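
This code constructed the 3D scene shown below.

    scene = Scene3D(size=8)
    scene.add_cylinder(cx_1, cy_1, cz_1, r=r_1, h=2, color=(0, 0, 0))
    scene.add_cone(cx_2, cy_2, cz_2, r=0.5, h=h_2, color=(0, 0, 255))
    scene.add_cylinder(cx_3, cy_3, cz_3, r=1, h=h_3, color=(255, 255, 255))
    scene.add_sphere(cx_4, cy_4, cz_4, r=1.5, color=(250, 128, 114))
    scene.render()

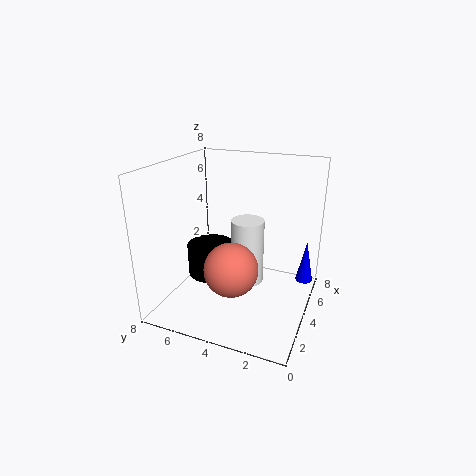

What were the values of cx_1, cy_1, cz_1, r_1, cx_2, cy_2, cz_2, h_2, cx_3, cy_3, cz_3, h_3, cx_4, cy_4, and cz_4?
cx_1 = 5.5
cy_1 = 6.5
cz_1 = 0.5
r_1 = 1.5
cx_2 = 6
cy_2 = 0.5
cz_2 = 1
h_2 = 2.5
cx_3 = 5.5
cy_3 = 4
cz_3 = 0.5
h_3 = 4
cx_4 = 3
cy_4 = 4
cz_4 = 2.5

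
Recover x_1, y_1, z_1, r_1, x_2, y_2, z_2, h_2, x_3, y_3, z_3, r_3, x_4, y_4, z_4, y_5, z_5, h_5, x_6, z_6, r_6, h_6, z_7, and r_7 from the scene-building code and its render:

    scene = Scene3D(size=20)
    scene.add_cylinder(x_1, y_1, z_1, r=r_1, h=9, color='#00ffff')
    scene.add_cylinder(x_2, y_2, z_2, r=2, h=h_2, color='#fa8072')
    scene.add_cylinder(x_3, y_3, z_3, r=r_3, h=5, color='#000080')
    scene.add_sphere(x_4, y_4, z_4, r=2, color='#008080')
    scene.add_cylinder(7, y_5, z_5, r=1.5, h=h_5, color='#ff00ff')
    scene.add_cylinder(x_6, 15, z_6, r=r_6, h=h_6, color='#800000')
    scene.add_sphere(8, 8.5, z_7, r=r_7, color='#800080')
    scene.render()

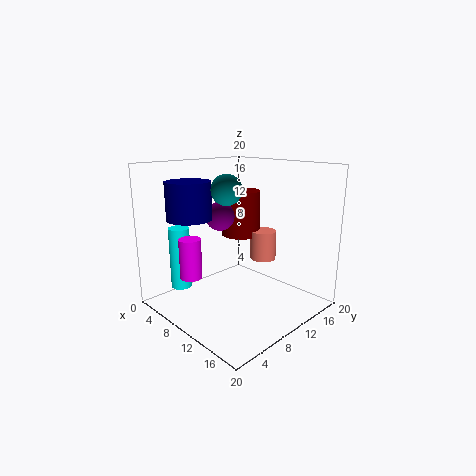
x_1 = 3
y_1 = 5
z_1 = 2
r_1 = 1.5
x_2 = 9
y_2 = 16.5
z_2 = 5
h_2 = 4.5
x_3 = 6.5
y_3 = 4.5
z_3 = 13
r_3 = 3
x_4 = 10.5
y_4 = 7.5
z_4 = 17
y_5 = 4
z_5 = 5
h_5 = 5.5
x_6 = 5.5
z_6 = 8.5
r_6 = 3
h_6 = 7
z_7 = 13
r_7 = 2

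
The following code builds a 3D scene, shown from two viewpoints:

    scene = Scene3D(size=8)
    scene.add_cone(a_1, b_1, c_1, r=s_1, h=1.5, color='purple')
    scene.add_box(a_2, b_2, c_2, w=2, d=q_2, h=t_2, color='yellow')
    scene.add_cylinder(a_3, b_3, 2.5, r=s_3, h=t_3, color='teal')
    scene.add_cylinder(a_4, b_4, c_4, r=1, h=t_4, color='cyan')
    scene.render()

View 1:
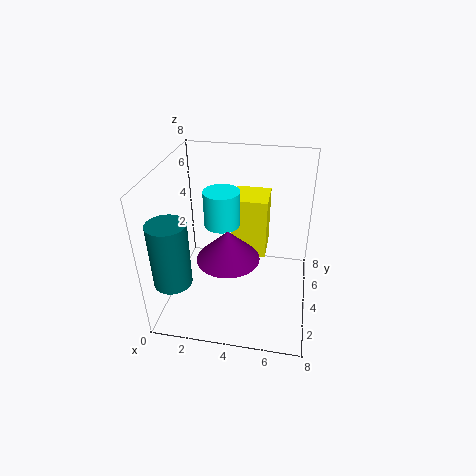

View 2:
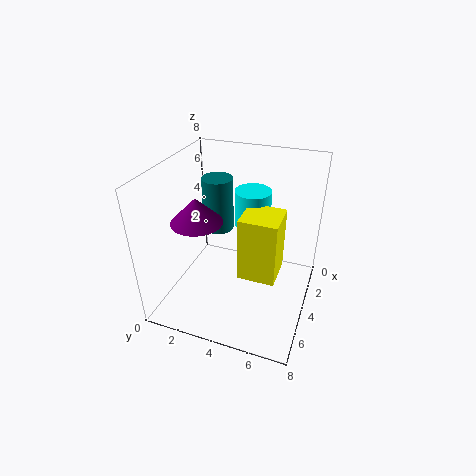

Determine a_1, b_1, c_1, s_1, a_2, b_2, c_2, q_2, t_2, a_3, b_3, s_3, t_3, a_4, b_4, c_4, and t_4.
a_1 = 4, b_1 = 1.5, c_1 = 4.5, s_1 = 1.5, a_2 = 3.5, b_2 = 4.5, c_2 = 2.5, q_2 = 2, t_2 = 3.5, a_3 = 1, b_3 = 1.5, s_3 = 1, t_3 = 3.5, a_4 = 3, b_4 = 4.5, c_4 = 4.5, t_4 = 2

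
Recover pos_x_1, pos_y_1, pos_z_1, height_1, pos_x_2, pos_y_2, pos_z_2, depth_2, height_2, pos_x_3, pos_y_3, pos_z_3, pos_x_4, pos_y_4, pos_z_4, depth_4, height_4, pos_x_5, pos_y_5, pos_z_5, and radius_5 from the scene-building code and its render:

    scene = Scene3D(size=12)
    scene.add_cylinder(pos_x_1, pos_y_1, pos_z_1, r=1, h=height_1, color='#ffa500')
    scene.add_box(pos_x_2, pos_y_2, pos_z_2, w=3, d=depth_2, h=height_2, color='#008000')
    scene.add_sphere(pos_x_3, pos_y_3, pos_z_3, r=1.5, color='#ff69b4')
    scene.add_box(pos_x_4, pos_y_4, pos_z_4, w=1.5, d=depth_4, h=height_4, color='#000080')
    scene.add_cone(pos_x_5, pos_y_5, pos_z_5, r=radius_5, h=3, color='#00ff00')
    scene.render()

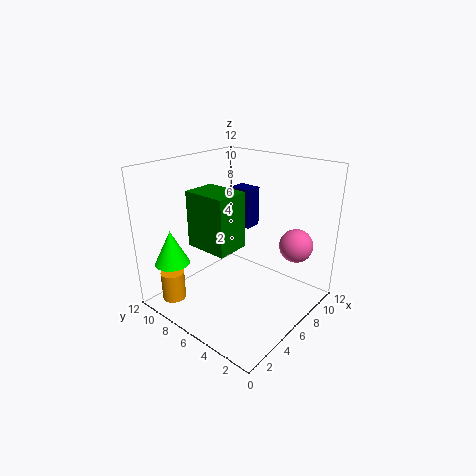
pos_x_1 = 2; pos_y_1 = 10; pos_z_1 = 0.5; height_1 = 2.5; pos_x_2 = 4.5; pos_y_2 = 6.5; pos_z_2 = 4.5; depth_2 = 4; height_2 = 5; pos_x_3 = 10.5; pos_y_3 = 3; pos_z_3 = 4.5; pos_x_4 = 8; pos_y_4 = 6.5; pos_z_4 = 6; depth_4 = 2; height_4 = 3.5; pos_x_5 = 2.5; pos_y_5 = 10.5; pos_z_5 = 3.5; radius_5 = 1.5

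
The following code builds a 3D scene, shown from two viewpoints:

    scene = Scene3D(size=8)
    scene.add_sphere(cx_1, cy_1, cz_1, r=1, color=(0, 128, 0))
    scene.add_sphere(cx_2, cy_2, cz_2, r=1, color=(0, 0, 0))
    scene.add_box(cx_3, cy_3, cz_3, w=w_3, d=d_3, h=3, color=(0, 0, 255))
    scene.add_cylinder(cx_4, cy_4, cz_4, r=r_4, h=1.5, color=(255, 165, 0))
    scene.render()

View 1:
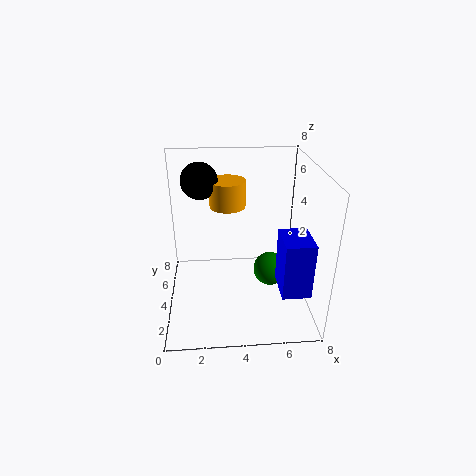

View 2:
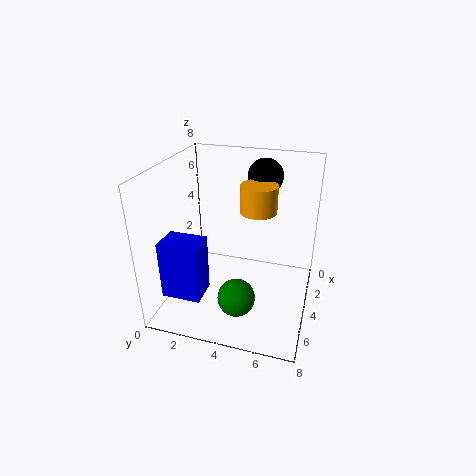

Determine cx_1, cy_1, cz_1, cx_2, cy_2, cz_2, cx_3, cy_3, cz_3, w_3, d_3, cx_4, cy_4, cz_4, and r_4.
cx_1 = 6; cy_1 = 4.5; cz_1 = 1.5; cx_2 = 2; cy_2 = 5; cz_2 = 7; cx_3 = 6; cy_3 = 1; cz_3 = 2; w_3 = 1.5; d_3 = 2; cx_4 = 3.5; cy_4 = 5; cz_4 = 5.5; r_4 = 1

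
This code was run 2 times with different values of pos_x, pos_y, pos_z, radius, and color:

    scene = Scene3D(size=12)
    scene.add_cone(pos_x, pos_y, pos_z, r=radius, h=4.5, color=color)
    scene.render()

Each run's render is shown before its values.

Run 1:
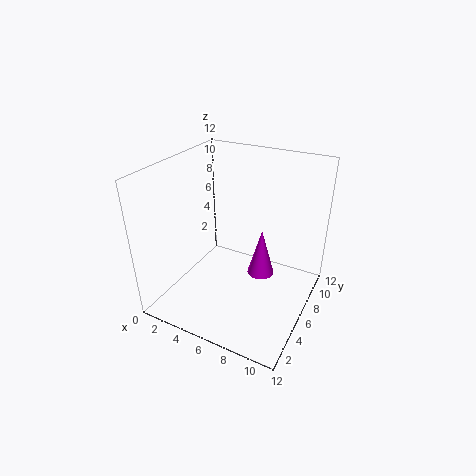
pos_x = 7, pos_y = 8.75, pos_z = 1, radius = 1.25, color = 'magenta'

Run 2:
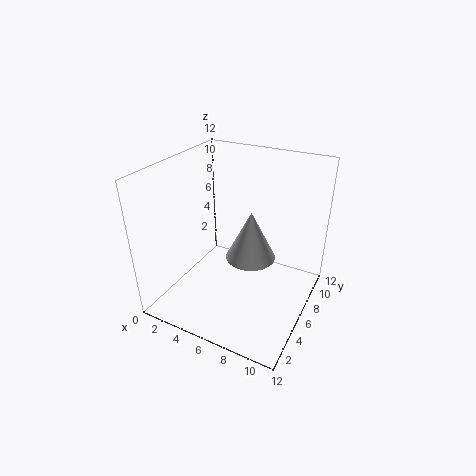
pos_x = 6.25, pos_y = 8, pos_z = 3, radius = 2.25, color = 'lightgray'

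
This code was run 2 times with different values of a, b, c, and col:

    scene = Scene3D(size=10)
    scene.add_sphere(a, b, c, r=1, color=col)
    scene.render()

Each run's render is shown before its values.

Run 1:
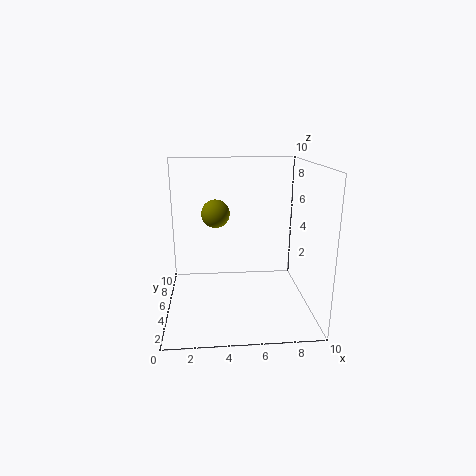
a = 3.5
b = 6
c = 6.5
col = 'olive'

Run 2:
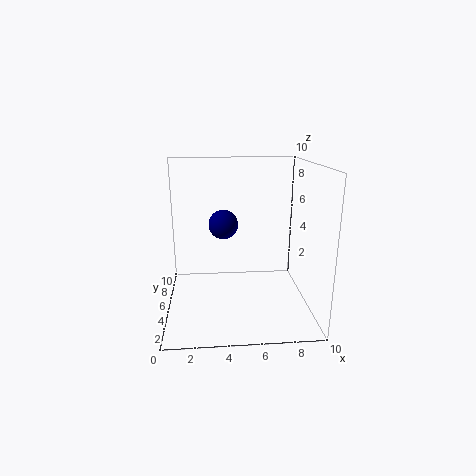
a = 4
b = 5
c = 6
col = 'navy'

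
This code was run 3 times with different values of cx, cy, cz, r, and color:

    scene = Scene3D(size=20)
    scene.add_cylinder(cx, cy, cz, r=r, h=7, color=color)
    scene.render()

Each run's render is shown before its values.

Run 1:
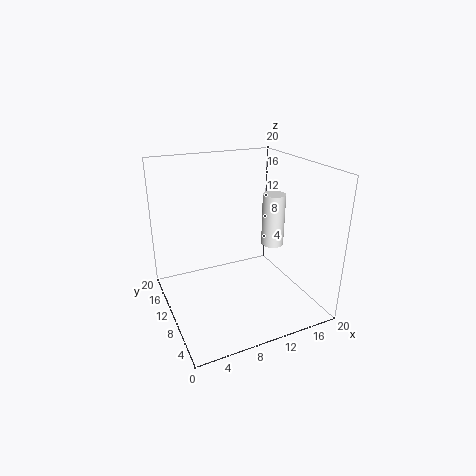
cx = 14
cy = 7.5
cz = 9.5
r = 1.5
color = 'white'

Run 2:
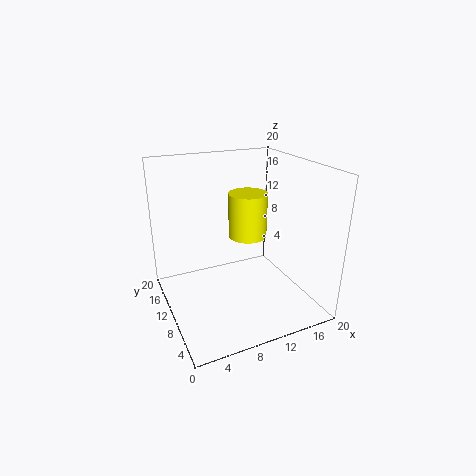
cx = 14
cy = 15
cz = 7.5
r = 3
color = 'yellow'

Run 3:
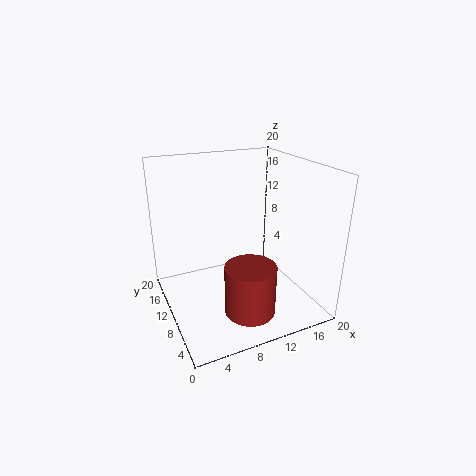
cx = 10
cy = 6
cz = 0.5
r = 3.5
color = 'brown'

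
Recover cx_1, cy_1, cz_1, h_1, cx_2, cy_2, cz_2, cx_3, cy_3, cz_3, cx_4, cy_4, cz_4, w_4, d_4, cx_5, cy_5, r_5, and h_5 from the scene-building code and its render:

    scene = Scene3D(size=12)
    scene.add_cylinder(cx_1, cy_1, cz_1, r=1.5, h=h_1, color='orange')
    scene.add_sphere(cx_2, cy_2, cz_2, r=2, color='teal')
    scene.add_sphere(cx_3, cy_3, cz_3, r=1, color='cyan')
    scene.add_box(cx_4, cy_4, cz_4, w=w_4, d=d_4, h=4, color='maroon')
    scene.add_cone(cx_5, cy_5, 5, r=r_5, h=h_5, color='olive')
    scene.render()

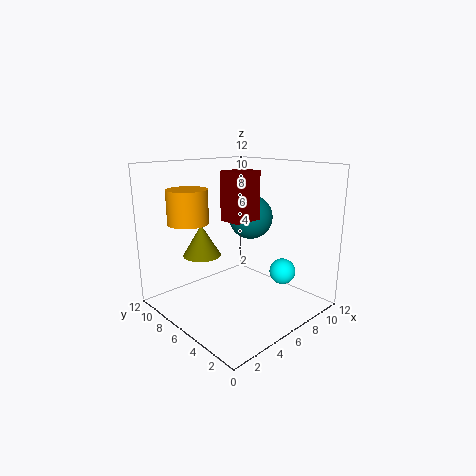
cx_1 = 1.5, cy_1 = 6.5, cz_1 = 8, h_1 = 2.5, cx_2 = 9, cy_2 = 7.5, cz_2 = 7, cx_3 = 7, cy_3 = 2, cz_3 = 4, cx_4 = 5, cy_4 = 5, cz_4 = 7.5, w_4 = 2.5, d_4 = 2, cx_5 = 3, cy_5 = 7, r_5 = 1.5, h_5 = 2.5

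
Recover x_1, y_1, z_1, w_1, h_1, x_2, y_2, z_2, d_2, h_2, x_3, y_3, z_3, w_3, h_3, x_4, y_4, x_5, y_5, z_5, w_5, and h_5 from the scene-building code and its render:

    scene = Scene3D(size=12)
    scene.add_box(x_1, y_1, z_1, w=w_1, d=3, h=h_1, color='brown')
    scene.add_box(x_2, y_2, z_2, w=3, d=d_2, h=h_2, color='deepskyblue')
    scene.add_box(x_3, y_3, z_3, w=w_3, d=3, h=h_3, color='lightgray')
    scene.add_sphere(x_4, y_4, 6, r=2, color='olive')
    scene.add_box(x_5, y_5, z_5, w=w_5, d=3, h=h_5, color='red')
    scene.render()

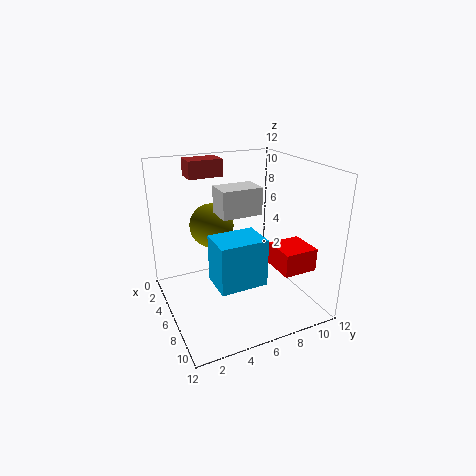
x_1 = 1; y_1 = 3; z_1 = 10.5; w_1 = 2; h_1 = 1.5; x_2 = 5.5; y_2 = 3.5; z_2 = 2.5; d_2 = 4; h_2 = 4; x_3 = 7; y_3 = 3.5; z_3 = 9; w_3 = 2; h_3 = 2; x_4 = 2.5; y_4 = 5; x_5 = 6; y_5 = 9; z_5 = 3; w_5 = 3; h_5 = 2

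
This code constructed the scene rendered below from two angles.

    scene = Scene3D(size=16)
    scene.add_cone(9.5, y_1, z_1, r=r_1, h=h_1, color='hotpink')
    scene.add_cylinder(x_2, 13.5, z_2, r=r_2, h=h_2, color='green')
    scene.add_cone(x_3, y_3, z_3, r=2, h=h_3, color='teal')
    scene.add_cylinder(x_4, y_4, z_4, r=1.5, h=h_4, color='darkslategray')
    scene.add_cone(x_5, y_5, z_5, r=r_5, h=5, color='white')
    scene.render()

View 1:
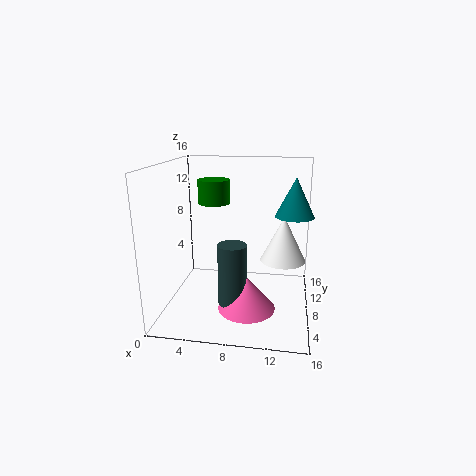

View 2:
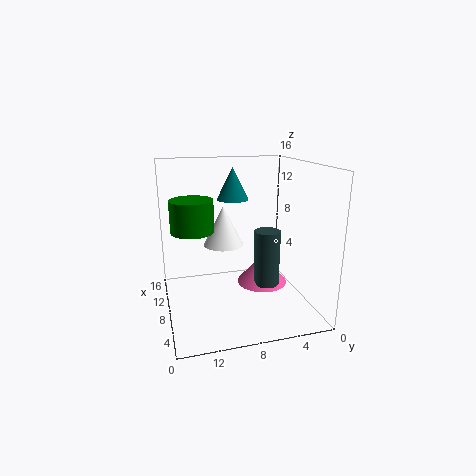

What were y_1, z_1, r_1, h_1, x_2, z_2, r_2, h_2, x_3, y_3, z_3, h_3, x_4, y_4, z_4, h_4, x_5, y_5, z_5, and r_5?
y_1 = 4.5, z_1 = 1.5, r_1 = 3, h_1 = 3.5, x_2 = 4, z_2 = 10.5, r_2 = 2, h_2 = 3, x_3 = 14, y_3 = 7, z_3 = 11, h_3 = 4, x_4 = 8, y_4 = 4.5, z_4 = 2, h_4 = 6.5, x_5 = 13, y_5 = 8.5, z_5 = 5.5, r_5 = 2.5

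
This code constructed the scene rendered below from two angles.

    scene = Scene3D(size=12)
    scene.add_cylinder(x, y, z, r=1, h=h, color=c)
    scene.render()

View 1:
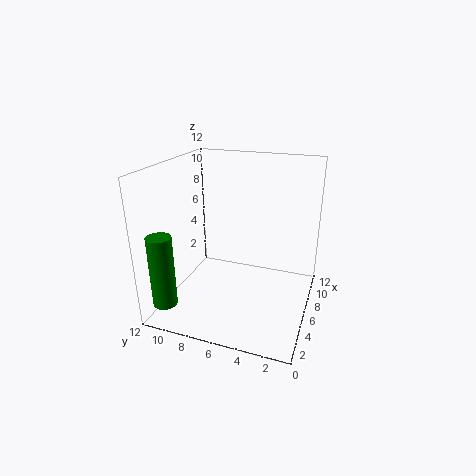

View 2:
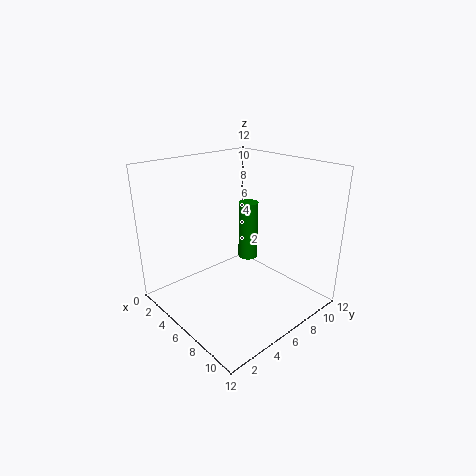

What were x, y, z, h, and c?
x = 2; y = 11; z = 1; h = 6; c = 'green'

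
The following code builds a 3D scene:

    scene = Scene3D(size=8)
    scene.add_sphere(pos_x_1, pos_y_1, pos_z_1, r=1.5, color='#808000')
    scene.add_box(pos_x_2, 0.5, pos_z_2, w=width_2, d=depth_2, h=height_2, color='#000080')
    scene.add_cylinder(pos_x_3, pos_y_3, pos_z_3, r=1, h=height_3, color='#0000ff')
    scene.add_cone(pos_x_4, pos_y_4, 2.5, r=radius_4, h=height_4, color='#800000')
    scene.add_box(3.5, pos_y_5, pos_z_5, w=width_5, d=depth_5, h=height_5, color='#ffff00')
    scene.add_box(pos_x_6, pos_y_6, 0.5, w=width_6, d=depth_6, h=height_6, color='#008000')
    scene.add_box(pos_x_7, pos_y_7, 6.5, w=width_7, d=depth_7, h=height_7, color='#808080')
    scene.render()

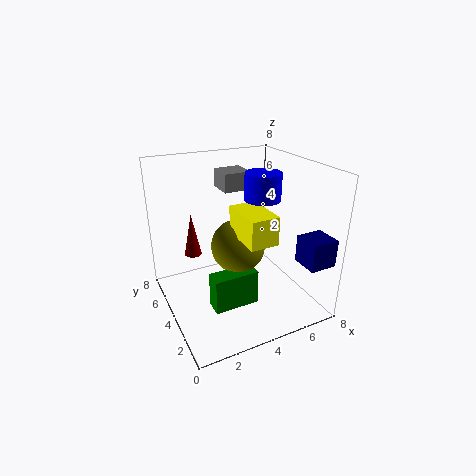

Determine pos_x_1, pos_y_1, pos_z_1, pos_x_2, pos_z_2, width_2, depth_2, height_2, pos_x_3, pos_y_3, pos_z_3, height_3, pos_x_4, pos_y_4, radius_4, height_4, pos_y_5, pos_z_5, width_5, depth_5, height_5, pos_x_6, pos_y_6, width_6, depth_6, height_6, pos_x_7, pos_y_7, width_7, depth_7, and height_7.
pos_x_1 = 4; pos_y_1 = 4; pos_z_1 = 3.5; pos_x_2 = 6.5; pos_z_2 = 3; width_2 = 1.5; depth_2 = 1.5; height_2 = 1.5; pos_x_3 = 5.5; pos_y_3 = 4; pos_z_3 = 6; height_3 = 1.5; pos_x_4 = 2; pos_y_4 = 6; radius_4 = 0.5; height_4 = 2.5; pos_y_5 = 1.5; pos_z_5 = 4.5; width_5 = 1.5; depth_5 = 2.5; height_5 = 1.5; pos_x_6 = 2; pos_y_6 = 2.5; width_6 = 2.5; depth_6 = 1; height_6 = 2; pos_x_7 = 3.5; pos_y_7 = 4.5; width_7 = 1.5; depth_7 = 1.5; height_7 = 1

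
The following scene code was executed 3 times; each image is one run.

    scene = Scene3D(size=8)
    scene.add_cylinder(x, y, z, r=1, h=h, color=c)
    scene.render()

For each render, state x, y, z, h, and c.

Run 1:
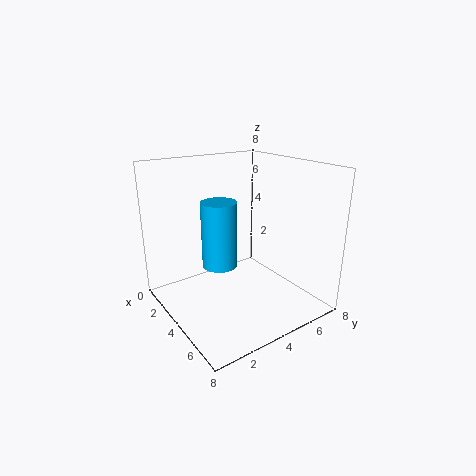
x = 3.25
y = 3.25
z = 2.25
h = 3.75
c = 'deepskyblue'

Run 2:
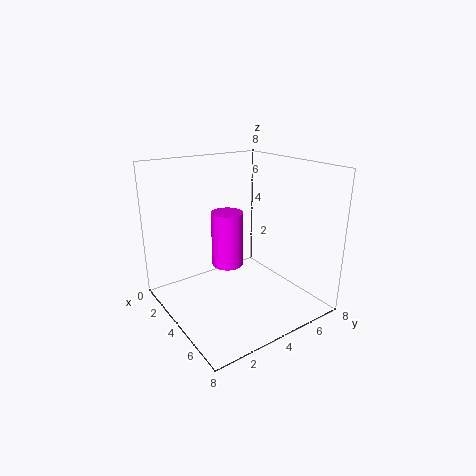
x = 1.75
y = 4.75
z = 1.25
h = 3.5
c = 'magenta'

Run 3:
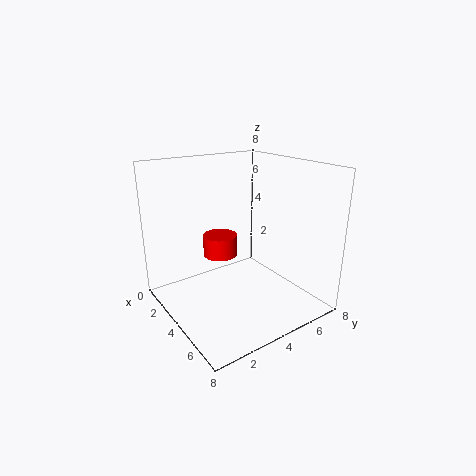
x = 2.5
y = 3.75
z = 2.5
h = 1.25
c = 'red'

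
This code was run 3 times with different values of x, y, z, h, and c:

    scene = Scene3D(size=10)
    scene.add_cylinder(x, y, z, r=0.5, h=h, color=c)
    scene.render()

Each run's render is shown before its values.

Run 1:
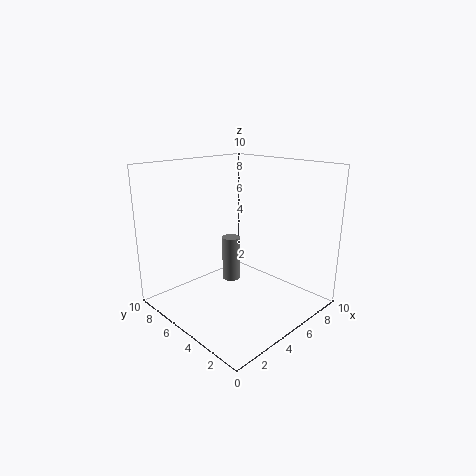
x = 2; y = 2.5; z = 4; h = 2.5; c = 'gray'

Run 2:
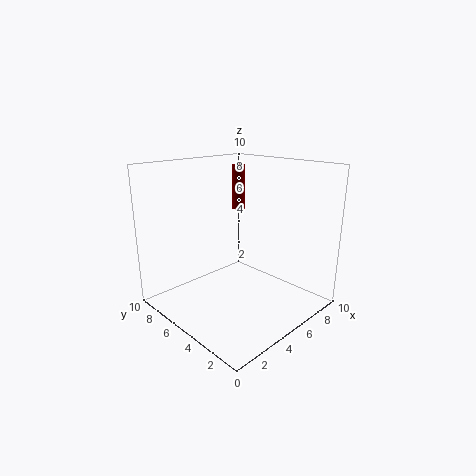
x = 8; y = 8; z = 6; h = 3.5; c = 'maroon'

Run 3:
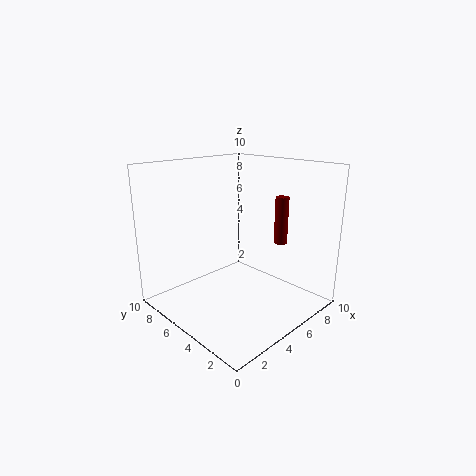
x = 8.5; y = 4; z = 4; h = 3.5; c = 'maroon'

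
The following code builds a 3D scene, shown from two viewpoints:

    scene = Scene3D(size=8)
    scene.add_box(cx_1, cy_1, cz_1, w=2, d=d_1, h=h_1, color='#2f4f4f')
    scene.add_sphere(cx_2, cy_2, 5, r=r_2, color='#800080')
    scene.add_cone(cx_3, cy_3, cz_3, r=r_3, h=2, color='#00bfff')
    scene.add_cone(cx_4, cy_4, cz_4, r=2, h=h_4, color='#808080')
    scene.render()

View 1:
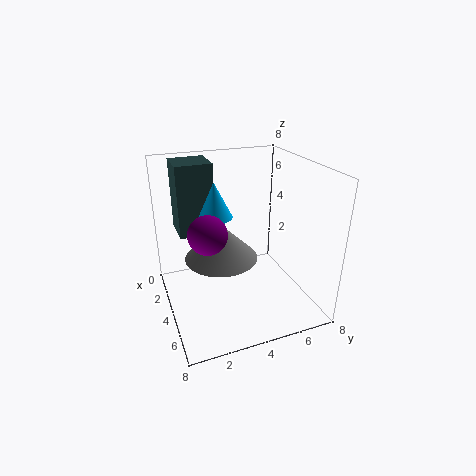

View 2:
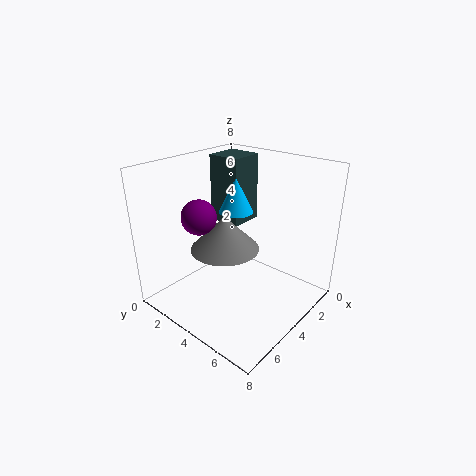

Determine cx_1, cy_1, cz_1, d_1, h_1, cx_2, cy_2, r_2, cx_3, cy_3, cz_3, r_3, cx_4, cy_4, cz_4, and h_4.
cx_1 = 1, cy_1 = 1, cz_1 = 4, d_1 = 2, h_1 = 4, cx_2 = 5, cy_2 = 2, r_2 = 1, cx_3 = 3, cy_3 = 3, cz_3 = 5, r_3 = 1, cx_4 = 4, cy_4 = 3, cz_4 = 3, h_4 = 2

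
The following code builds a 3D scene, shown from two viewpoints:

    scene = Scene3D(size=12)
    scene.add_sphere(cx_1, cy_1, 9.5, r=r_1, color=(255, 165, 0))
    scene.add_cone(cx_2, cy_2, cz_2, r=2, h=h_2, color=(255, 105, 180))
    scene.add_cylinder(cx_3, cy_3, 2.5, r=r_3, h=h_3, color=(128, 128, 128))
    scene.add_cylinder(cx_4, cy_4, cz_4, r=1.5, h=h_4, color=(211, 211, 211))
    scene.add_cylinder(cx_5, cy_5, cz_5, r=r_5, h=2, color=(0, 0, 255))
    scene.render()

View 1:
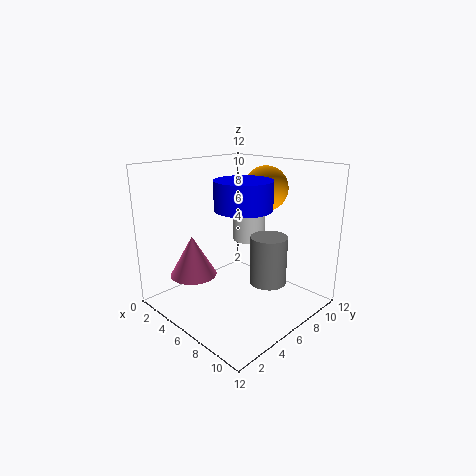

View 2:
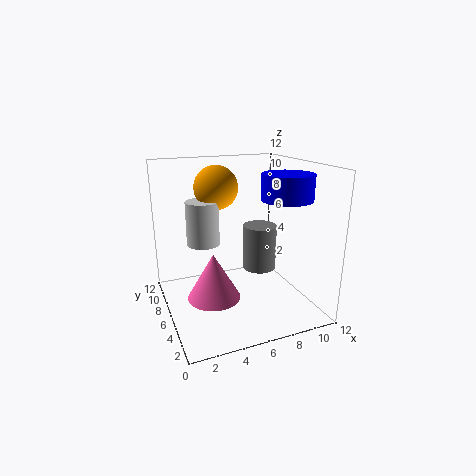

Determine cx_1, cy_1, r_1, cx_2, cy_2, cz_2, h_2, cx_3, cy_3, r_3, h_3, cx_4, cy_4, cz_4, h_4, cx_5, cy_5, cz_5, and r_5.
cx_1 = 5.5
cy_1 = 10
r_1 = 2
cx_2 = 3
cy_2 = 3.5
cz_2 = 2.5
h_2 = 3.5
cx_3 = 8.5
cy_3 = 7
r_3 = 1.5
h_3 = 4
cx_4 = 4
cy_4 = 9.5
cz_4 = 4.5
h_4 = 4
cx_5 = 9
cy_5 = 3.5
cz_5 = 9.5
r_5 = 2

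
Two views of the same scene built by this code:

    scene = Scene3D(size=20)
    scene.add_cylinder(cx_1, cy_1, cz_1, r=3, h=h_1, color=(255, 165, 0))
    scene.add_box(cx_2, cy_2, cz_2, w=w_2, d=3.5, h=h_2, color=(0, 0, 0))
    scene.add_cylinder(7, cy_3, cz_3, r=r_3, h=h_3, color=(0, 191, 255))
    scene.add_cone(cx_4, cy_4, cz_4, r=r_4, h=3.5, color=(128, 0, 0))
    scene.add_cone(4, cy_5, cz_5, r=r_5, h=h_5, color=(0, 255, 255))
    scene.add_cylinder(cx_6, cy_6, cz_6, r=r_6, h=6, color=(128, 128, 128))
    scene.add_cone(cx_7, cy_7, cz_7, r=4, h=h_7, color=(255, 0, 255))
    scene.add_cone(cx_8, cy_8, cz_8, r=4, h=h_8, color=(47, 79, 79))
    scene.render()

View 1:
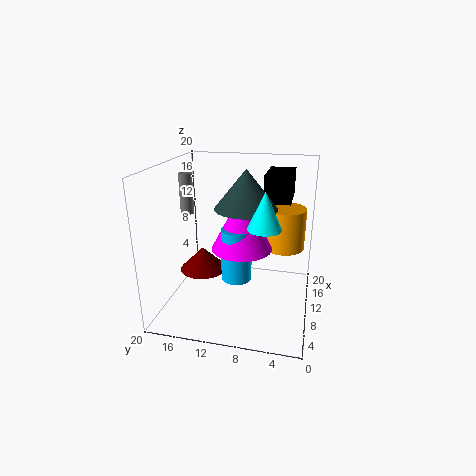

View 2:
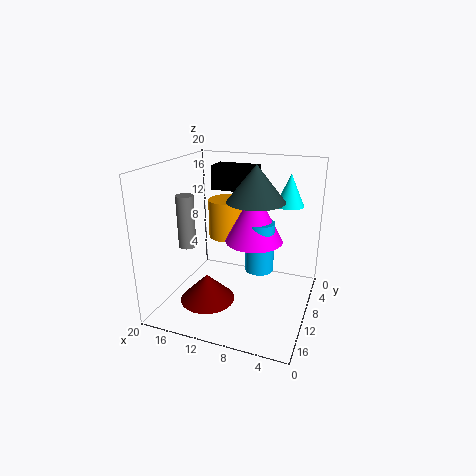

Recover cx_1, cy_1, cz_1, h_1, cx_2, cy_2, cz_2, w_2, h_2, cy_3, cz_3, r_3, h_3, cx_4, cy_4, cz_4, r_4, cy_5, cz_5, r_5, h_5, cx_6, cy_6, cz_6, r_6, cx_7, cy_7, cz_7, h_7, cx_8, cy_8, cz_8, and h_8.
cx_1 = 14, cy_1 = 4, cz_1 = 7.5, h_1 = 6, cx_2 = 9, cy_2 = 3, cz_2 = 15.5, w_2 = 6.5, h_2 = 3.5, cy_3 = 9.5, cz_3 = 5.5, r_3 = 2, h_3 = 7, cx_4 = 12, cy_4 = 16, cz_4 = 3.5, r_4 = 3.5, cy_5 = 5.5, cz_5 = 14, r_5 = 2, h_5 = 4.5, cx_6 = 13, cy_6 = 18.5, cz_6 = 12, r_6 = 1, cx_7 = 8, cy_7 = 9, cz_7 = 9.5, h_7 = 7.5, cx_8 = 8, cy_8 = 8.5, cz_8 = 15, h_8 = 5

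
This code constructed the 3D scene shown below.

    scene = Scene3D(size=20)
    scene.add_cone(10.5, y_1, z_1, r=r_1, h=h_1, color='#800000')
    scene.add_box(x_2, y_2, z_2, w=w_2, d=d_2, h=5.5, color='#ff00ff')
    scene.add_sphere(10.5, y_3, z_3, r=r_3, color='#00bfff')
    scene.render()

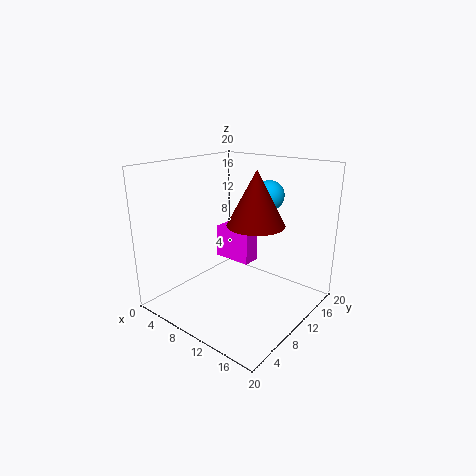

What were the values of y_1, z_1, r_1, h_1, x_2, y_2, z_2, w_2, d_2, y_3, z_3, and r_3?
y_1 = 13.5, z_1 = 11, r_1 = 4.25, h_1 = 8, x_2 = 0.5, y_2 = 16, z_2 = 2.5, w_2 = 6.5, d_2 = 3, y_3 = 16.75, z_3 = 14.75, r_3 = 2.25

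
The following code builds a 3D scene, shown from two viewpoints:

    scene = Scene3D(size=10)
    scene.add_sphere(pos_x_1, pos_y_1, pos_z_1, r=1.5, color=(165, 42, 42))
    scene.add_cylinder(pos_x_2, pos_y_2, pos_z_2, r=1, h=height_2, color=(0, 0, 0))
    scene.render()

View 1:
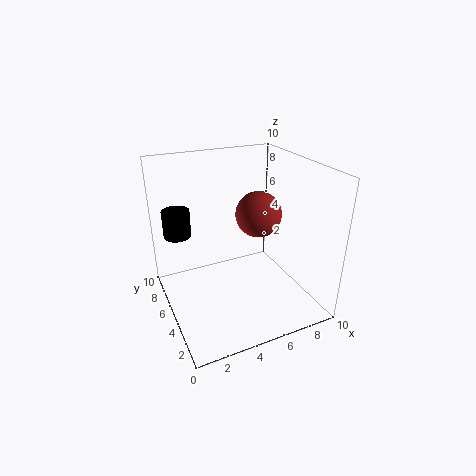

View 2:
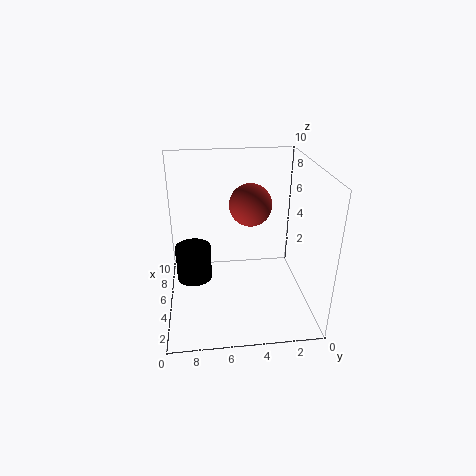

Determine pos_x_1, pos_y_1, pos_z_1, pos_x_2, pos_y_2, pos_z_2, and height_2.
pos_x_1 = 6, pos_y_1 = 4, pos_z_1 = 7, pos_x_2 = 1.5, pos_y_2 = 8, pos_z_2 = 4.5, height_2 = 2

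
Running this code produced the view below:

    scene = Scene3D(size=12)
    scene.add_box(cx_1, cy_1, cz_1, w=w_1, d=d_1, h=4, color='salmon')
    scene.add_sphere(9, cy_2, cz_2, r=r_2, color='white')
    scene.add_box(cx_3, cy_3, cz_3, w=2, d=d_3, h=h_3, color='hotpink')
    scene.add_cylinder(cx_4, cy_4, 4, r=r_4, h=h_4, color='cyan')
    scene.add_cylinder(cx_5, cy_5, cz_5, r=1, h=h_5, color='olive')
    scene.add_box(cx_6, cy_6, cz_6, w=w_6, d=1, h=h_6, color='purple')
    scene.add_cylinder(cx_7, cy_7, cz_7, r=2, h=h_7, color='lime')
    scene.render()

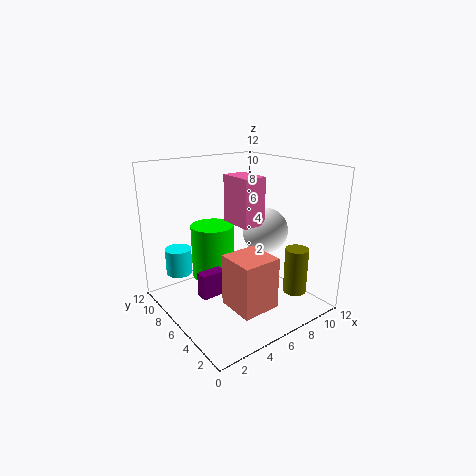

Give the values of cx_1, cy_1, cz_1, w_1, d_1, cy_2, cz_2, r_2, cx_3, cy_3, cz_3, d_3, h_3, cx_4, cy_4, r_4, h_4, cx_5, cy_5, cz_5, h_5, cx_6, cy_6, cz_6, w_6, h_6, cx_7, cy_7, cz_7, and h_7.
cx_1 = 3
cy_1 = 1
cz_1 = 2
w_1 = 3
d_1 = 3
cy_2 = 6
cz_2 = 6
r_2 = 2
cx_3 = 6
cy_3 = 5
cz_3 = 7
d_3 = 3
h_3 = 4
cx_4 = 1
cy_4 = 7
r_4 = 1
h_4 = 2
cx_5 = 10
cy_5 = 3
cz_5 = 1
h_5 = 4
cx_6 = 2
cy_6 = 5
cz_6 = 2
w_6 = 2
h_6 = 2
cx_7 = 6
cy_7 = 10
cz_7 = 1
h_7 = 5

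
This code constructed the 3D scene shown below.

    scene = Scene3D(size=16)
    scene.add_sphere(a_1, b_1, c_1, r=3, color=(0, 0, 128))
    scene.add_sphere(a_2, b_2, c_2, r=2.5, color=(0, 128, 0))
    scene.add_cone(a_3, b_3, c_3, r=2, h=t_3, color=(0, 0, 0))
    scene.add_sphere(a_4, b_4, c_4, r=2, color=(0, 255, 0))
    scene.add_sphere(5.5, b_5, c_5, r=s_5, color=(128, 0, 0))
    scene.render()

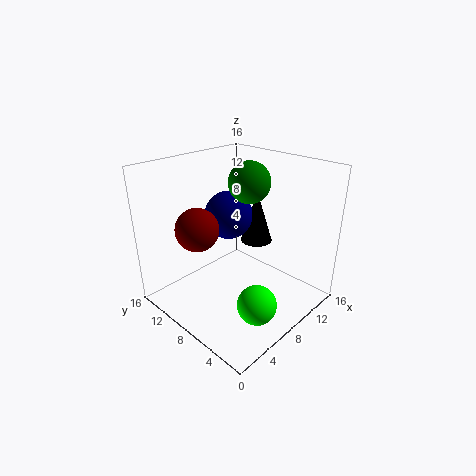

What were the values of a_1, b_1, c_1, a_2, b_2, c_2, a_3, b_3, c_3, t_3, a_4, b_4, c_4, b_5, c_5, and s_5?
a_1 = 11, b_1 = 12.5, c_1 = 8.5, a_2 = 12, b_2 = 10, c_2 = 13, a_3 = 13.5, b_3 = 10, c_3 = 5, t_3 = 6.5, a_4 = 5, b_4 = 2.5, c_4 = 3.5, b_5 = 12, c_5 = 8.5, s_5 = 2.5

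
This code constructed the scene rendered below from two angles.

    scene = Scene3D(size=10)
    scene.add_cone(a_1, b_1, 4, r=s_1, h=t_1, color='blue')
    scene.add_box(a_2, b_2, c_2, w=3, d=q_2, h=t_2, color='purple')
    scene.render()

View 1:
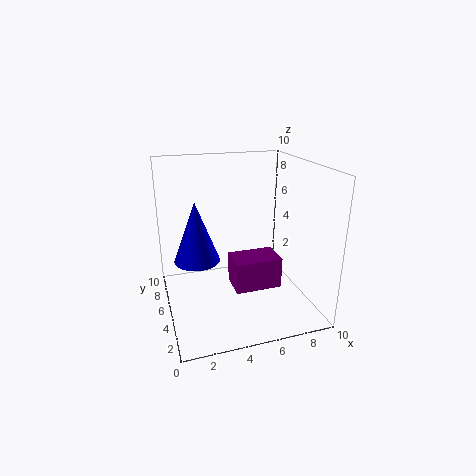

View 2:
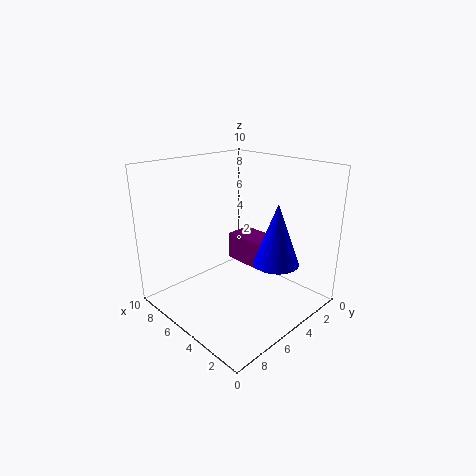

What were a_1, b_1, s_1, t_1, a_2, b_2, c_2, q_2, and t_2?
a_1 = 2; b_1 = 4.5; s_1 = 1.5; t_1 = 4; a_2 = 4; b_2 = 2; c_2 = 2.5; q_2 = 2; t_2 = 2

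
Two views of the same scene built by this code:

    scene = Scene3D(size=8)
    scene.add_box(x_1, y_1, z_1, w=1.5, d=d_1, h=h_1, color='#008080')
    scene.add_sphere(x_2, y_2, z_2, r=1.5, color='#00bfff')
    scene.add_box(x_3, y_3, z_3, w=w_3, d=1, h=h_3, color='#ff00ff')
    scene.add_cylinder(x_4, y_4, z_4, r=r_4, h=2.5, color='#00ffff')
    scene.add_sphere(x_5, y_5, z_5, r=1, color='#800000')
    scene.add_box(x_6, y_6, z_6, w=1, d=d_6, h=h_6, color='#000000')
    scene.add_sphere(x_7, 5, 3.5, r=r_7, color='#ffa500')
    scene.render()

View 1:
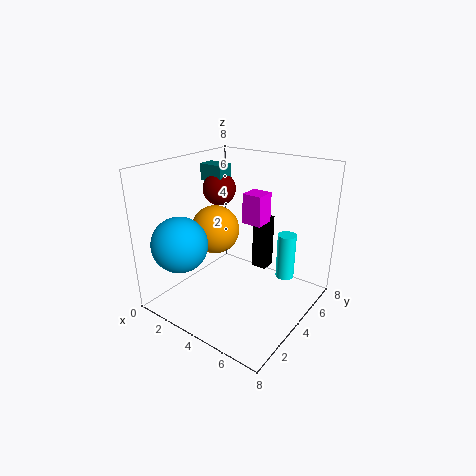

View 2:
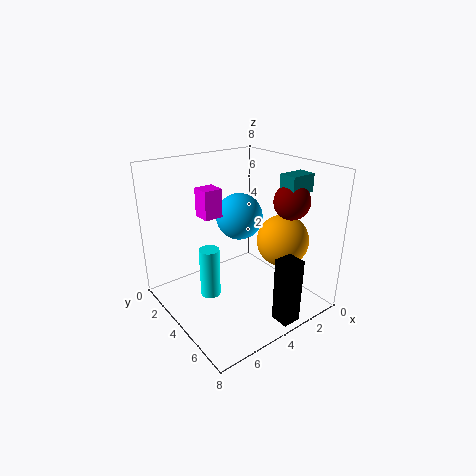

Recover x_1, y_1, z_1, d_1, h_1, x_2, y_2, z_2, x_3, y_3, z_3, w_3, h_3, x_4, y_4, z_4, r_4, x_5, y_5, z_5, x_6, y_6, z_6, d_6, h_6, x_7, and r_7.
x_1 = 0.5
y_1 = 5
z_1 = 6.5
d_1 = 1
h_1 = 1
x_2 = 2
y_2 = 1.5
z_2 = 4
x_3 = 5
y_3 = 3
z_3 = 5.5
w_3 = 1
h_3 = 1.5
x_4 = 6.5
y_4 = 5
z_4 = 2
r_4 = 0.5
x_5 = 1.5
y_5 = 5.5
z_5 = 6
x_6 = 3
y_6 = 7
z_6 = 0.5
d_6 = 1
h_6 = 3.5
x_7 = 1.5
r_7 = 1.5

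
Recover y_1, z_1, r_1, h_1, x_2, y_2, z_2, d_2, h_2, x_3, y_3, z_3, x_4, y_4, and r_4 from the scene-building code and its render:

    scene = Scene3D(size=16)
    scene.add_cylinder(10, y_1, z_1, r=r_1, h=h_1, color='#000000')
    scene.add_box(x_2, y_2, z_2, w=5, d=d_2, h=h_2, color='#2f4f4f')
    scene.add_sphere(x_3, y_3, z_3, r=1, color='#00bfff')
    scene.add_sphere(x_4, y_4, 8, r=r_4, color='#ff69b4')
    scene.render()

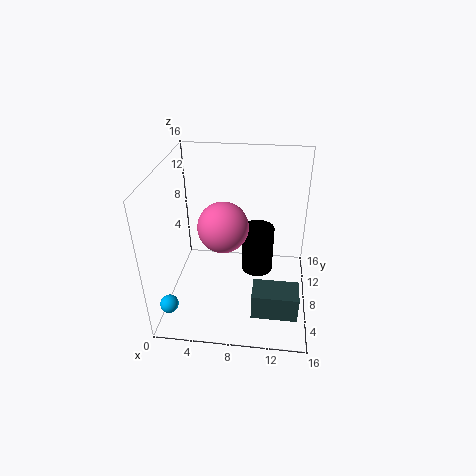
y_1 = 12
z_1 = 1
r_1 = 2
h_1 = 6
x_2 = 10
y_2 = 3
z_2 = 1
d_2 = 3
h_2 = 3
x_3 = 1
y_3 = 3
z_3 = 2
x_4 = 6
y_4 = 10
r_4 = 3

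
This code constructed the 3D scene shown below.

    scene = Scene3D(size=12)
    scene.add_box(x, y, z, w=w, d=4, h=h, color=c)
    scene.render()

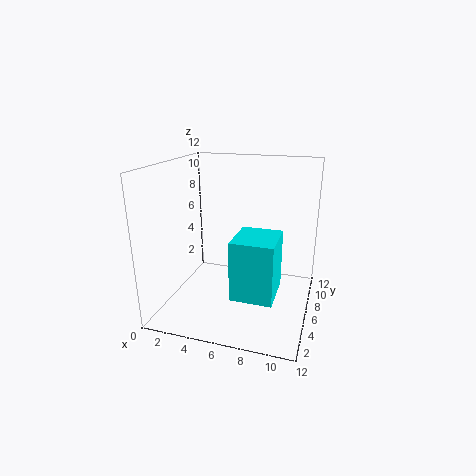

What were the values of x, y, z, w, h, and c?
x = 6
y = 3.5
z = 1.5
w = 3.5
h = 5
c = 'cyan'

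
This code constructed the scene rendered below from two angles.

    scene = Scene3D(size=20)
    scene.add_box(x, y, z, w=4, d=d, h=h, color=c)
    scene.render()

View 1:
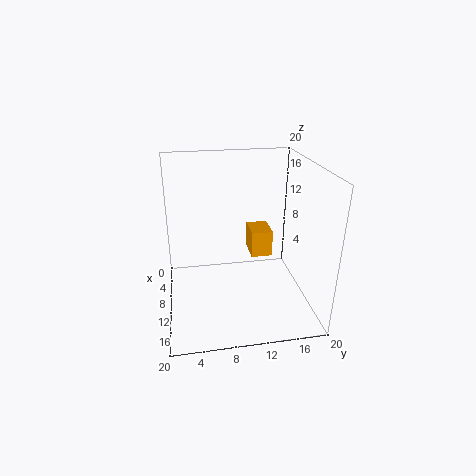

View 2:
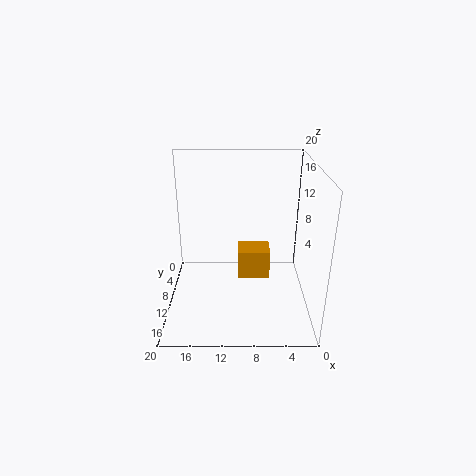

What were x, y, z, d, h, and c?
x = 6; y = 12; z = 6.75; d = 3; h = 3.75; c = 'orange'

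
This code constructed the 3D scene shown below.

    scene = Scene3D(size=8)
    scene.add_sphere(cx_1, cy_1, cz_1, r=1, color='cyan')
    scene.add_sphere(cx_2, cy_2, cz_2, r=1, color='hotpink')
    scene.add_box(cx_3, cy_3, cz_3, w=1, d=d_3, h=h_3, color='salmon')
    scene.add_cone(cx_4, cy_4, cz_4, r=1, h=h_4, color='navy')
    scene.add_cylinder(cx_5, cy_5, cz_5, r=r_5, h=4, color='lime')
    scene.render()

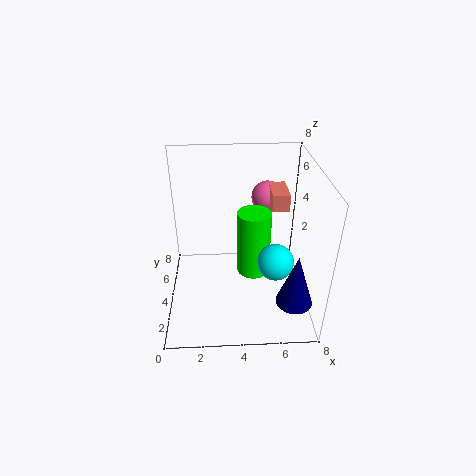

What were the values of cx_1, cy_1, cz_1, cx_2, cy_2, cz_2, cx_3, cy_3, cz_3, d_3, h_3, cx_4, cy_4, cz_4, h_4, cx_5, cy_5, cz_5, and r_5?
cx_1 = 6
cy_1 = 3
cz_1 = 3
cx_2 = 6
cy_2 = 7
cz_2 = 5
cx_3 = 6
cy_3 = 5
cz_3 = 5
d_3 = 2
h_3 = 1
cx_4 = 7
cy_4 = 2
cz_4 = 1
h_4 = 3
cx_5 = 5
cy_5 = 5
cz_5 = 1
r_5 = 1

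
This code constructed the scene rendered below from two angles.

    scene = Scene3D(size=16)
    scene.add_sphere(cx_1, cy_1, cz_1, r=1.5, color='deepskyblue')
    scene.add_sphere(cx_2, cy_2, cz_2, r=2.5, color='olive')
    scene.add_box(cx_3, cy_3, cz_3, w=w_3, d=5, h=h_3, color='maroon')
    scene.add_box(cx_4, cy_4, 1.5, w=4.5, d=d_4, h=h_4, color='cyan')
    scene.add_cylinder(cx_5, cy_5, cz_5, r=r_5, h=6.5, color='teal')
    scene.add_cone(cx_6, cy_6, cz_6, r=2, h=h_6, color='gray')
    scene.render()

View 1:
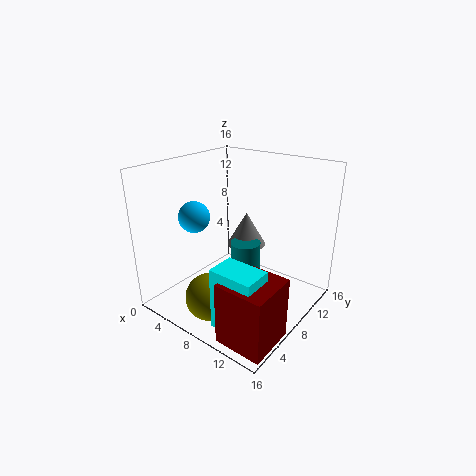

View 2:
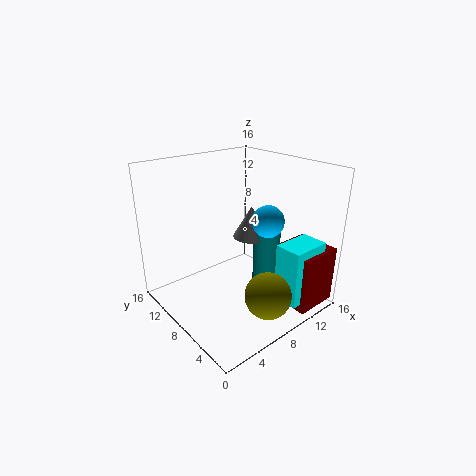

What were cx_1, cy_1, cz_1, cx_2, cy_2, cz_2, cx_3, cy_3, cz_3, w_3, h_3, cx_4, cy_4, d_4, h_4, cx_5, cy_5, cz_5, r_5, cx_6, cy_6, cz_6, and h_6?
cx_1 = 7
cy_1 = 2.5
cz_1 = 12
cx_2 = 8
cy_2 = 3
cz_2 = 3
cx_3 = 11
cy_3 = 0.5
cz_3 = 0.5
w_3 = 5
h_3 = 6.5
cx_4 = 10
cy_4 = 1
d_4 = 3
h_4 = 6.5
cx_5 = 10.5
cy_5 = 6
cz_5 = 2.5
r_5 = 1.5
cx_6 = 9.5
cy_6 = 7.5
cz_6 = 8
h_6 = 3.5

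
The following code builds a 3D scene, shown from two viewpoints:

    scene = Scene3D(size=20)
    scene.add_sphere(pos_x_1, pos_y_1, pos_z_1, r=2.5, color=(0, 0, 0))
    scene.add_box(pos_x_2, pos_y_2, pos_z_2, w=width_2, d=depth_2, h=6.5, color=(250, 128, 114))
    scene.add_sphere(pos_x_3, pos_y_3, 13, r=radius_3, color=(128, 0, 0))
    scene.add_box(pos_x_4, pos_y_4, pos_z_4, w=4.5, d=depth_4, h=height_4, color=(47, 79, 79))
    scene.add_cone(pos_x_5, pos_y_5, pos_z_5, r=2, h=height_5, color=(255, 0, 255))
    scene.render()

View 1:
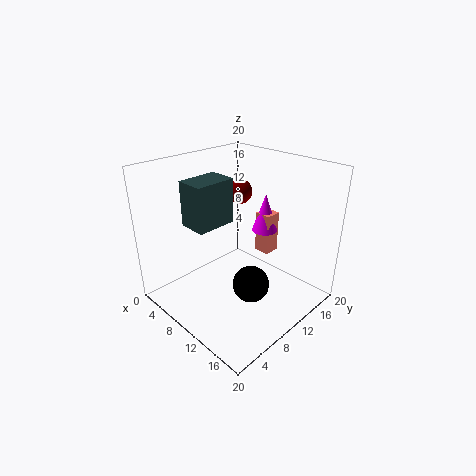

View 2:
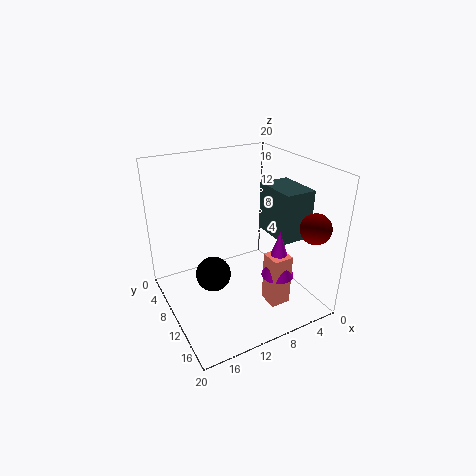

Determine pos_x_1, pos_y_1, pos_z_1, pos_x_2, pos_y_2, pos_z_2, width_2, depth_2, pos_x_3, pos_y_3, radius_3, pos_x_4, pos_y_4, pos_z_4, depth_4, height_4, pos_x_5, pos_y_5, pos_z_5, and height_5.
pos_x_1 = 13.5; pos_y_1 = 9; pos_z_1 = 4.5; pos_x_2 = 7.5; pos_y_2 = 16.5; pos_z_2 = 4.5; width_2 = 2.5; depth_2 = 2.5; pos_x_3 = 3; pos_y_3 = 17.5; radius_3 = 2; pos_x_4 = 0.5; pos_y_4 = 7.5; pos_z_4 = 9.5; depth_4 = 6.5; height_4 = 7; pos_x_5 = 8.5; pos_y_5 = 17.5; pos_z_5 = 8; height_5 = 6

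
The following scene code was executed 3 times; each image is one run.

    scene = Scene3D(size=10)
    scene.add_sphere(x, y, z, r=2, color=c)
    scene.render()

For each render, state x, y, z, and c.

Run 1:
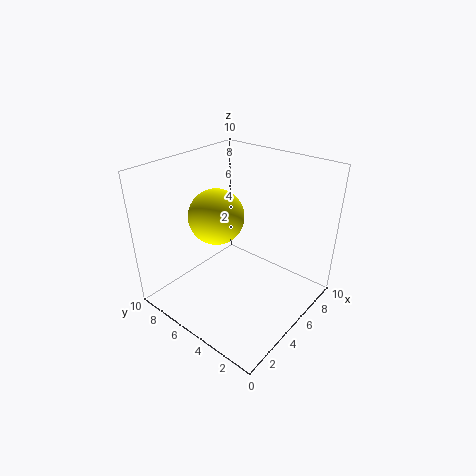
x = 5, y = 7, z = 6, c = 'yellow'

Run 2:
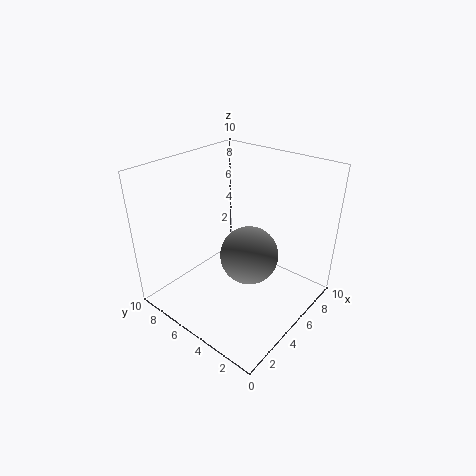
x = 5, y = 4, z = 4, c = 'gray'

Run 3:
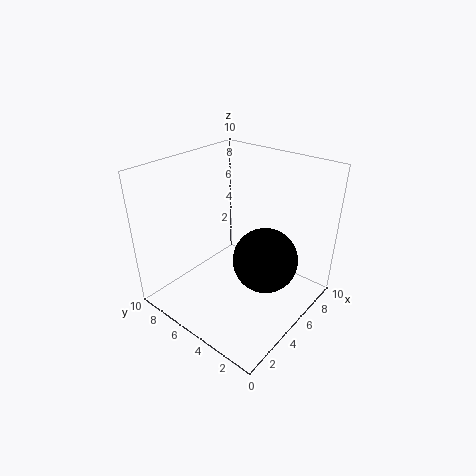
x = 4, y = 2, z = 5, c = 'black'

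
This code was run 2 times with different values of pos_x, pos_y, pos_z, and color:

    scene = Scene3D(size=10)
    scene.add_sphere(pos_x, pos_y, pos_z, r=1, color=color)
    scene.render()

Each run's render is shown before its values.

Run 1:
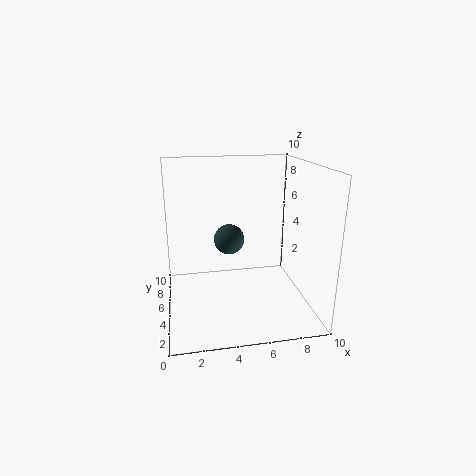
pos_x = 4.25, pos_y = 4.25, pos_z = 5.25, color = 'darkslategray'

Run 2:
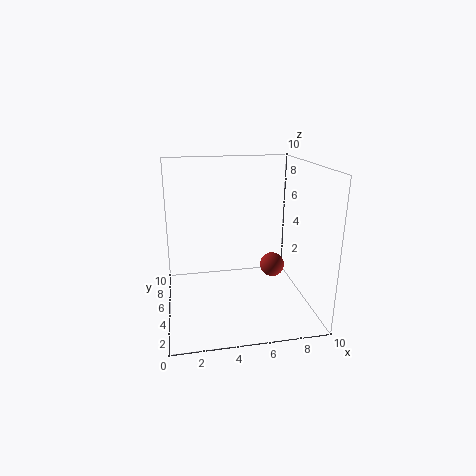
pos_x = 8.5, pos_y = 8, pos_z = 1.25, color = 'brown'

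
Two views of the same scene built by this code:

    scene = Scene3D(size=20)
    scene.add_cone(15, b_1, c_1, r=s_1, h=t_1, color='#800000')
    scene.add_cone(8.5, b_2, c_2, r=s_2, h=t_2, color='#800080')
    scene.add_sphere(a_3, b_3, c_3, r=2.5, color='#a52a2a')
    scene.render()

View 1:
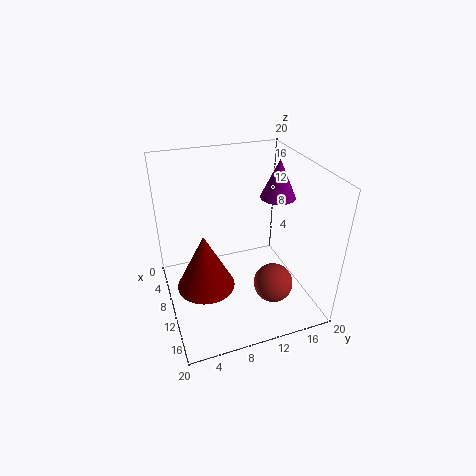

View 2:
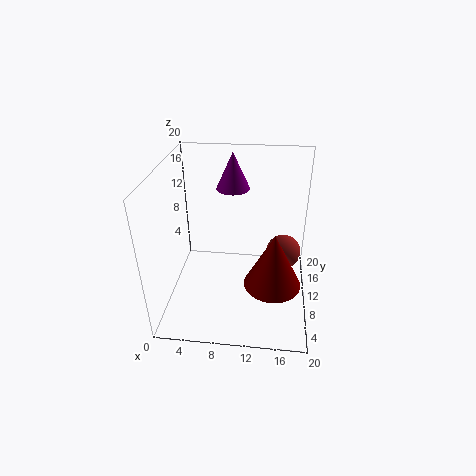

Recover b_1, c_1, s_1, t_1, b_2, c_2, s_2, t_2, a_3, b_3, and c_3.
b_1 = 4; c_1 = 7.5; s_1 = 3.5; t_1 = 7; b_2 = 16.5; c_2 = 14.5; s_2 = 2.5; t_2 = 5.5; a_3 = 16.5; b_3 = 12.5; c_3 = 6.5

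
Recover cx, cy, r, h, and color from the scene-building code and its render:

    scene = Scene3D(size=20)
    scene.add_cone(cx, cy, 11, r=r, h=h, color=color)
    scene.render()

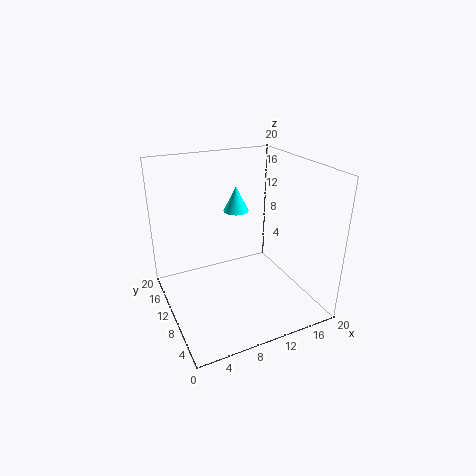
cx = 13; cy = 17; r = 2; h = 4; color = 'cyan'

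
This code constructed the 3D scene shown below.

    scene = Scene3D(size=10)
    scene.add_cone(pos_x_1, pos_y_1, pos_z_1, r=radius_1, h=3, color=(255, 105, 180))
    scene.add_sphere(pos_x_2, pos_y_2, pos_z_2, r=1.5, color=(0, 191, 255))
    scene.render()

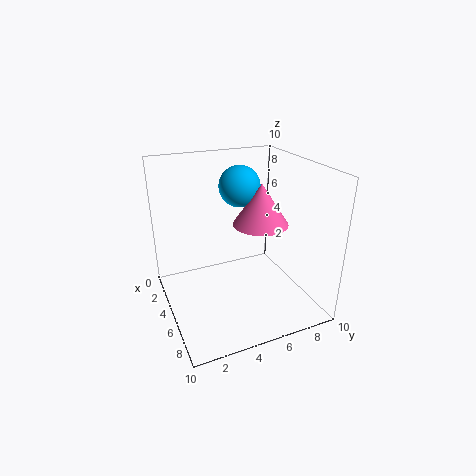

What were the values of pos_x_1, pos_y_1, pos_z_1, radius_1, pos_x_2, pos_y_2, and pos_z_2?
pos_x_1 = 4.5, pos_y_1 = 7, pos_z_1 = 5.5, radius_1 = 2, pos_x_2 = 3, pos_y_2 = 6, pos_z_2 = 8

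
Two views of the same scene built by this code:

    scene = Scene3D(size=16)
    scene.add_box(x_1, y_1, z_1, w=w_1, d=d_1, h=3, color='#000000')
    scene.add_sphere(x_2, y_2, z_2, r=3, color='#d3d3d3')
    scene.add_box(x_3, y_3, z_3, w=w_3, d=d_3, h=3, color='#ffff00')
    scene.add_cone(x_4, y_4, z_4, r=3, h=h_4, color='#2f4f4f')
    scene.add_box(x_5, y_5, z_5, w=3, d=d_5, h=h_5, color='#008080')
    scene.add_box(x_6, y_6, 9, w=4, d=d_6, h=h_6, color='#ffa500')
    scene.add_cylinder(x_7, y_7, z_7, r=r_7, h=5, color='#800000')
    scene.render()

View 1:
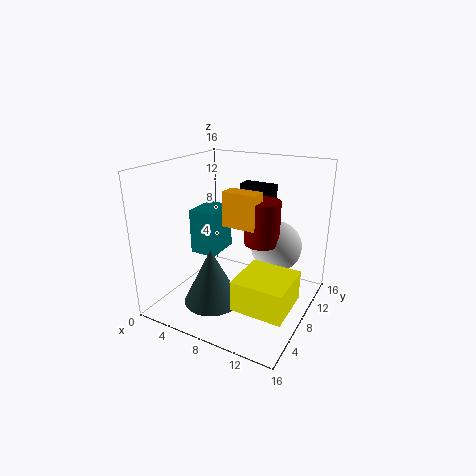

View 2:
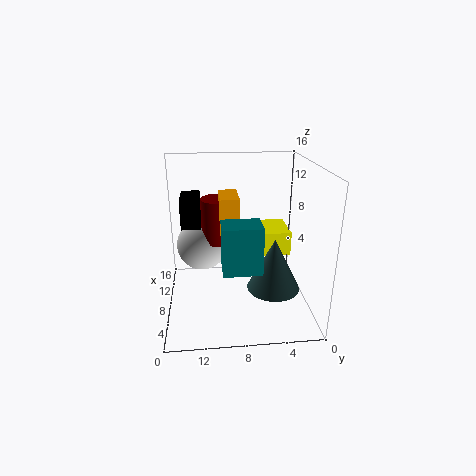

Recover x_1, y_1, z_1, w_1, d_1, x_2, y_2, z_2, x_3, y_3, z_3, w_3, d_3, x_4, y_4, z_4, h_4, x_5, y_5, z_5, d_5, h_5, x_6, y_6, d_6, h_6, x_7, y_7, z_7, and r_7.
x_1 = 6, y_1 = 12, z_1 = 10, w_1 = 4, d_1 = 2, x_2 = 11, y_2 = 12, z_2 = 6, x_3 = 11, y_3 = 1, z_3 = 4, w_3 = 5, d_3 = 5, x_4 = 7, y_4 = 4, z_4 = 2, h_4 = 6, x_5 = 3, y_5 = 6, z_5 = 6, d_5 = 4, h_5 = 5, x_6 = 6, y_6 = 8, d_6 = 2, h_6 = 4, x_7 = 10, y_7 = 10, z_7 = 7, r_7 = 2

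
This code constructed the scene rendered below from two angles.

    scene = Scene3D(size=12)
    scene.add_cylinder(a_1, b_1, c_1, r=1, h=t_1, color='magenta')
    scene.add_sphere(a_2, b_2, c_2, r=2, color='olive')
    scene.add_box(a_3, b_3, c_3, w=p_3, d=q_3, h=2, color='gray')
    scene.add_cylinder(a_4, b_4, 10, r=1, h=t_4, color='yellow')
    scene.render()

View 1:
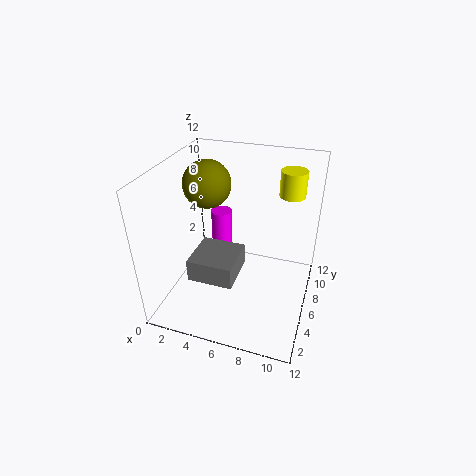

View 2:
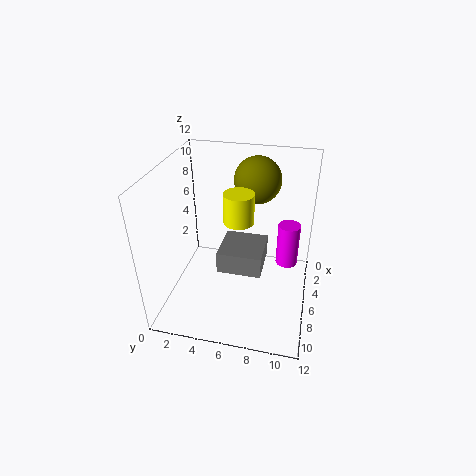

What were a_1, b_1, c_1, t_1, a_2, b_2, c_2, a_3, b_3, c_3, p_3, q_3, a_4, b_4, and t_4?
a_1 = 3, b_1 = 10, c_1 = 2, t_1 = 4, a_2 = 3, b_2 = 7, c_2 = 10, a_3 = 2, b_3 = 4, c_3 = 2, p_3 = 4, q_3 = 4, a_4 = 10, b_4 = 7, t_4 = 2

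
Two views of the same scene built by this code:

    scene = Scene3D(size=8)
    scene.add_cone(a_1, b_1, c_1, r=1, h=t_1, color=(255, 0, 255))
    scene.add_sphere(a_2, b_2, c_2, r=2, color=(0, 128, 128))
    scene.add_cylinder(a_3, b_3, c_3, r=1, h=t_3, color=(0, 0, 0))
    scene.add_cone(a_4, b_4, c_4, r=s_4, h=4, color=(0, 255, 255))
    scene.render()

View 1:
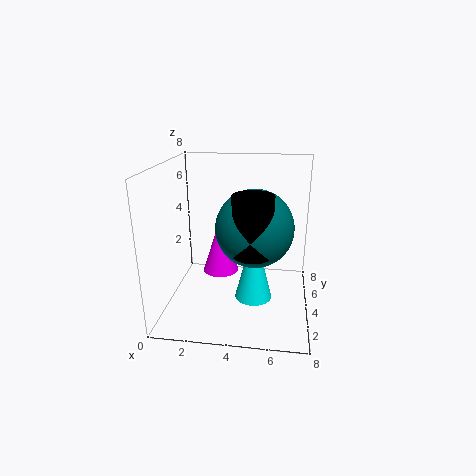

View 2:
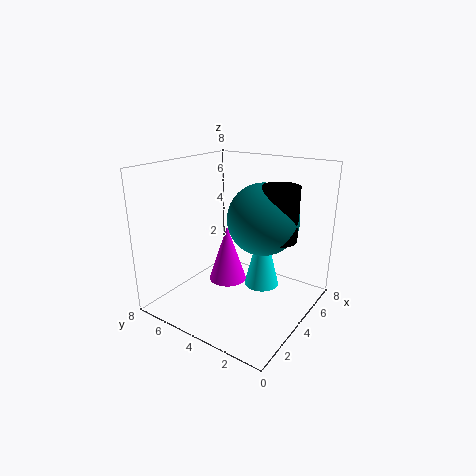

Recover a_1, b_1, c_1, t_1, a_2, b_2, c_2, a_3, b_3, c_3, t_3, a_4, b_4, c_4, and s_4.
a_1 = 3
b_1 = 4
c_1 = 2
t_1 = 3
a_2 = 5
b_2 = 3
c_2 = 5
a_3 = 5
b_3 = 2
c_3 = 4
t_3 = 3
a_4 = 5
b_4 = 3
c_4 = 1
s_4 = 1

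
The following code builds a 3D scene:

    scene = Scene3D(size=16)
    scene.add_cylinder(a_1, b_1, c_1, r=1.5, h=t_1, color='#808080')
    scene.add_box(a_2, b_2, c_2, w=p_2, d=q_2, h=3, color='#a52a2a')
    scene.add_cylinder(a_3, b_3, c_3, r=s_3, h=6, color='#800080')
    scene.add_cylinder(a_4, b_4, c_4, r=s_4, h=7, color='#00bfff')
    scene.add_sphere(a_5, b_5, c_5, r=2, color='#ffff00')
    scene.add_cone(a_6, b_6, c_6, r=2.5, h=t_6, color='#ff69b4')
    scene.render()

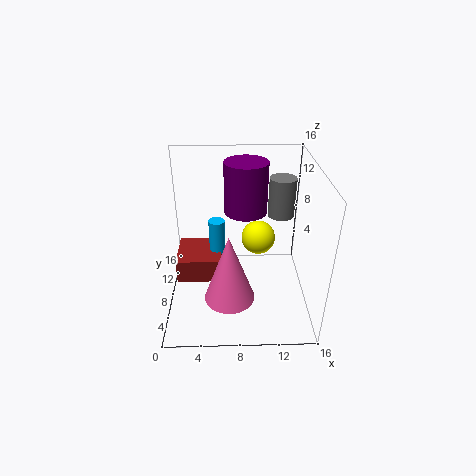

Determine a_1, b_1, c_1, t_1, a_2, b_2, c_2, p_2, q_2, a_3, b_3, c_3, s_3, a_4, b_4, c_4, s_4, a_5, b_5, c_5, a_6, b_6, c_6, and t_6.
a_1 = 13, b_1 = 10.5, c_1 = 9.5, t_1 = 4.5, a_2 = 0.5, b_2 = 9, c_2 = 1, p_2 = 5.5, q_2 = 5.5, a_3 = 9, b_3 = 11.5, c_3 = 9.5, s_3 = 2.5, a_4 = 5.5, b_4 = 12, c_4 = 1, s_4 = 1, a_5 = 10.5, b_5 = 10.5, c_5 = 6.5, a_6 = 7, b_6 = 2.5, c_6 = 4.5, t_6 = 7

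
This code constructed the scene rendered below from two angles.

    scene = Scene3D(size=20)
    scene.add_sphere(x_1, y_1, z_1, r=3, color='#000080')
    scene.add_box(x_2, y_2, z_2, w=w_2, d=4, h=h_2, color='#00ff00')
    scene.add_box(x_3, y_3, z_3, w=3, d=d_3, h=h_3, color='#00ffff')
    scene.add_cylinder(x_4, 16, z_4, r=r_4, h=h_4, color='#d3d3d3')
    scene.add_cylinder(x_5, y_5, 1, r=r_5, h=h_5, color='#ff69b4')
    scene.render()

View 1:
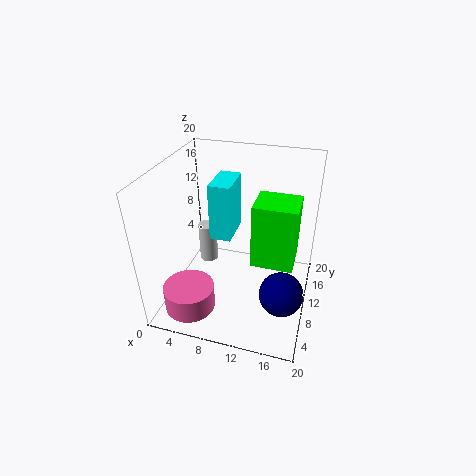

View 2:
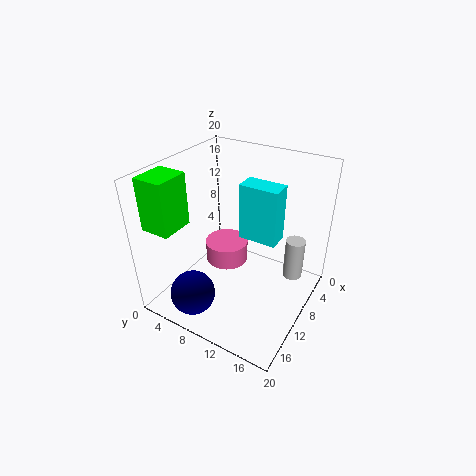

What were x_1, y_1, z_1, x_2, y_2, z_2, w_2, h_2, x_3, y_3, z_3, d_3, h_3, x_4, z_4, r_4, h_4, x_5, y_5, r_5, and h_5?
x_1 = 17, y_1 = 7, z_1 = 4, x_2 = 14, y_2 = 1, z_2 = 13, w_2 = 4.5, h_2 = 7, x_3 = 6, y_3 = 9.5, z_3 = 9.5, d_3 = 5.5, h_3 = 8, x_4 = 3, z_4 = 1, r_4 = 1.5, h_4 = 6.5, x_5 = 4.5, y_5 = 4.5, r_5 = 3.5, h_5 = 3.5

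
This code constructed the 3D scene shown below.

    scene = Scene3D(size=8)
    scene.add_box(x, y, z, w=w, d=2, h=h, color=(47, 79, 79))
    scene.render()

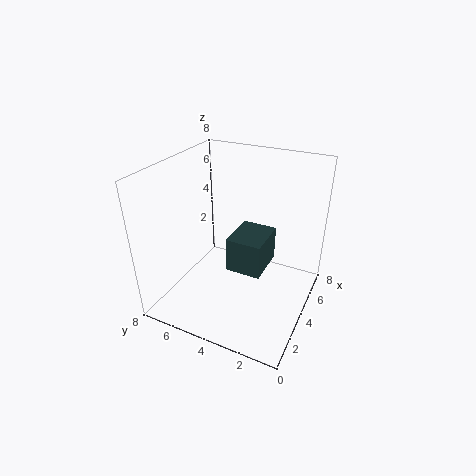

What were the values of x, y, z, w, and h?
x = 3.5; y = 2.5; z = 2; w = 2.5; h = 2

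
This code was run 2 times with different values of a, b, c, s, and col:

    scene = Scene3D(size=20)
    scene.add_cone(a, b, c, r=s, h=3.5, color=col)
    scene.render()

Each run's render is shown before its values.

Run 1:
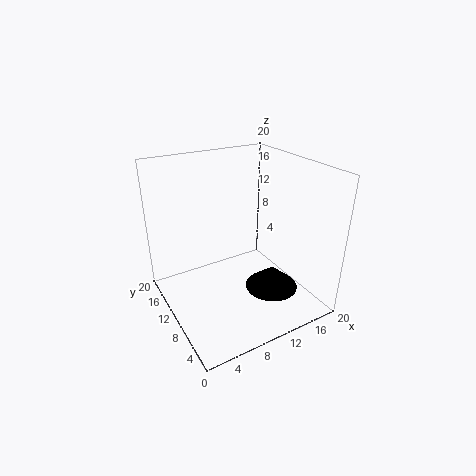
a = 15.5, b = 9, c = 0.5, s = 4, col = 'black'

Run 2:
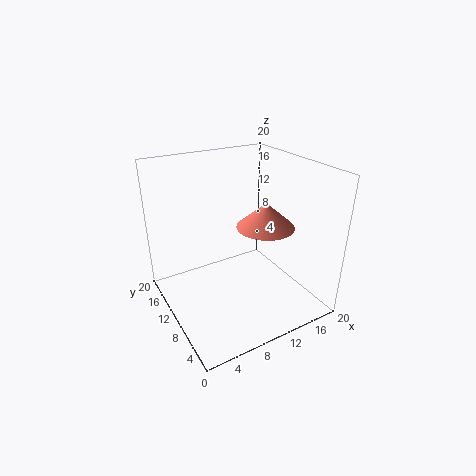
a = 13.5, b = 8.5, c = 11.5, s = 4, col = 'salmon'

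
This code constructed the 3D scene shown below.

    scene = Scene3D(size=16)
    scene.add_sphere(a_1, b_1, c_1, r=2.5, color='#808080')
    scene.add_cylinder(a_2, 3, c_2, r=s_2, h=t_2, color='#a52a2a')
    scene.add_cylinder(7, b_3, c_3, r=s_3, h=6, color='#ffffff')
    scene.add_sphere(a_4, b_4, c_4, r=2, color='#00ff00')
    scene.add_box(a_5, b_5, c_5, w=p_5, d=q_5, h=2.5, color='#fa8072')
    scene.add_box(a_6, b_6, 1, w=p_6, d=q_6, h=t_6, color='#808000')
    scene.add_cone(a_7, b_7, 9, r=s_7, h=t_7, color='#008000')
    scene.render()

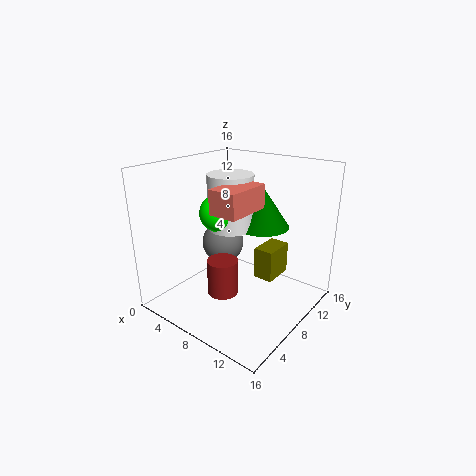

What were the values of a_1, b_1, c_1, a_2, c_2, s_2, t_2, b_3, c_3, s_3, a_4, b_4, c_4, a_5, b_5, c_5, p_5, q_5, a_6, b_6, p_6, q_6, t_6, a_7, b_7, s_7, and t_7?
a_1 = 4.5, b_1 = 9.5, c_1 = 6, a_2 = 10, c_2 = 4.5, s_2 = 1.5, t_2 = 3.5, b_3 = 8, c_3 = 9, s_3 = 2.5, a_4 = 6.5, b_4 = 6.5, c_4 = 11, a_5 = 8, b_5 = 3.5, c_5 = 12, p_5 = 3, q_5 = 5, a_6 = 7.5, b_6 = 12, p_6 = 2.5, q_6 = 4, t_6 = 4, a_7 = 9.5, b_7 = 10.5, s_7 = 3, t_7 = 4.5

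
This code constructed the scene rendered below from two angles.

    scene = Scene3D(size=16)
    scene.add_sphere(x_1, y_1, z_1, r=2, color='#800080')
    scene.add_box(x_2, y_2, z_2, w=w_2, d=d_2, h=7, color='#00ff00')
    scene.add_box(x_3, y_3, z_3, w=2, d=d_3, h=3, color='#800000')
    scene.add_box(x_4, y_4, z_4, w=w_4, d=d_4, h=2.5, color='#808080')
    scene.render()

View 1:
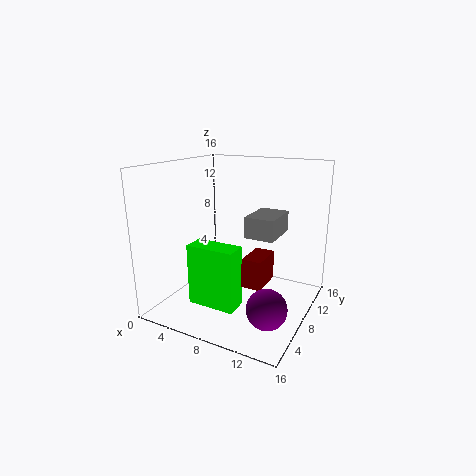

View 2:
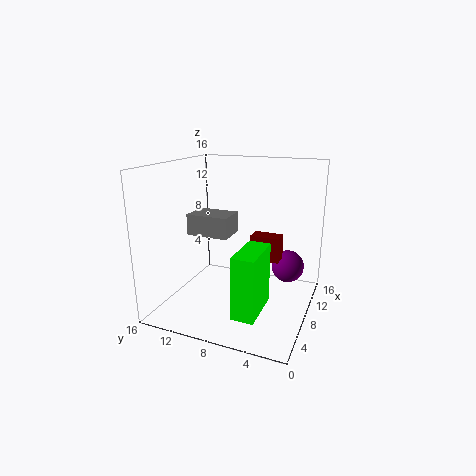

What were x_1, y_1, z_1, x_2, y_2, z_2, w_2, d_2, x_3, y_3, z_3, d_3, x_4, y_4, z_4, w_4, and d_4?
x_1 = 13.5
y_1 = 3.5
z_1 = 3
x_2 = 3.5
y_2 = 4.5
z_2 = 0.5
w_2 = 5.5
d_2 = 2.5
x_3 = 10.5
y_3 = 4
z_3 = 4.5
d_3 = 3.5
x_4 = 8
y_4 = 9.5
z_4 = 7.5
w_4 = 3.5
d_4 = 5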